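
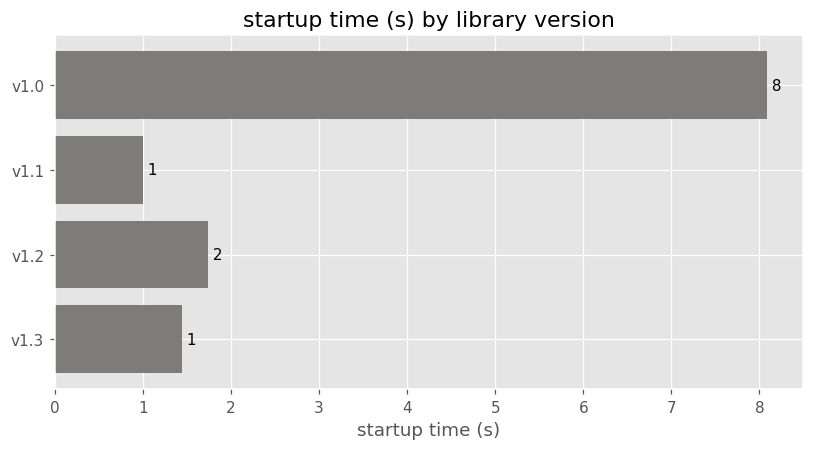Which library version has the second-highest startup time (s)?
Top 3: v1.0 ≈ 8, v1.2 ≈ 2, v1.3 ≈ 1.

v1.2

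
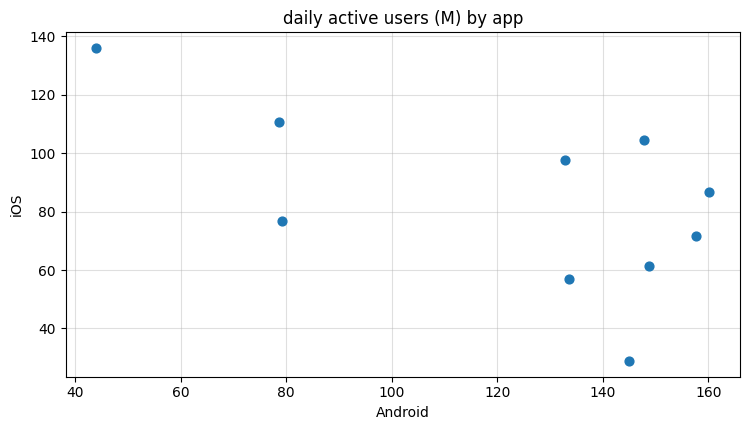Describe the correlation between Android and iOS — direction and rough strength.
Points are negatively correlated; moderate (|r| ≈ 0.6).

negative, moderate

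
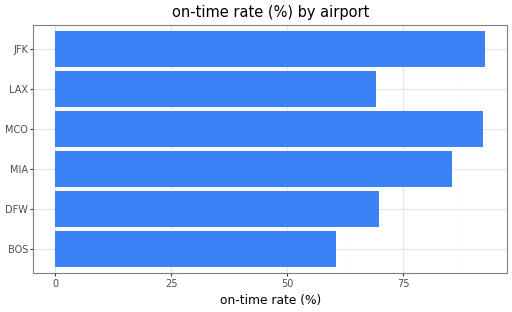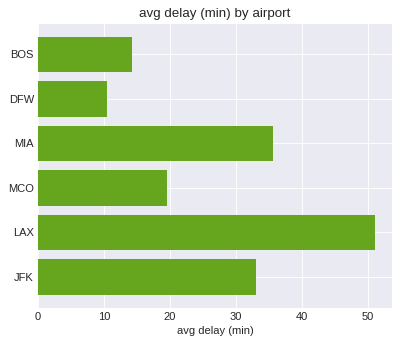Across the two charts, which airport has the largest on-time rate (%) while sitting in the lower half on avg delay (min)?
MCO

Chart 2 median avg delay (min) ≈ 25; below-median airports: BOS, DFW, MCO. Among those, MCO has the highest on-time rate (%) (≈ 90).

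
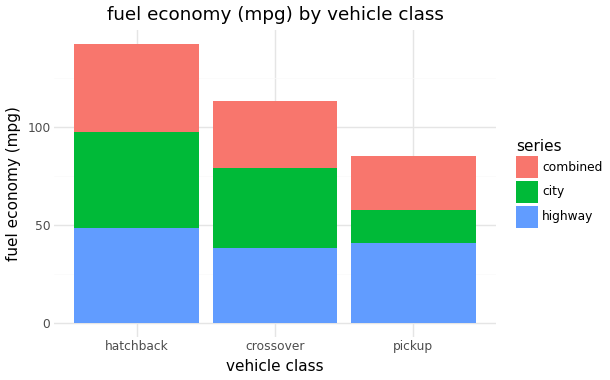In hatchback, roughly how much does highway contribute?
highway top ≈ 40, bottom ≈ 0; segment ≈ 40.

≈ 40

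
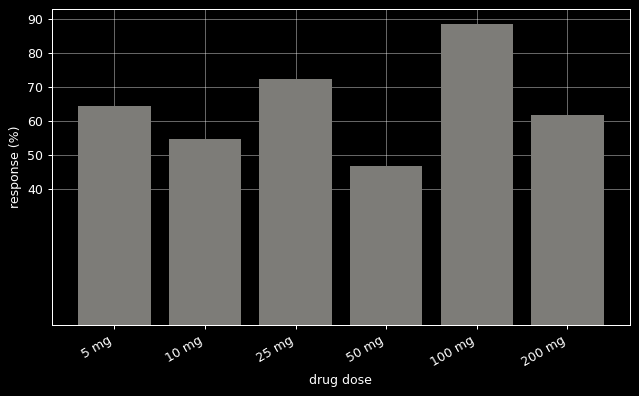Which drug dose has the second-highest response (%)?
25 mg

Top 3: 100 mg ≈ 90, 25 mg ≈ 70, 5 mg ≈ 60.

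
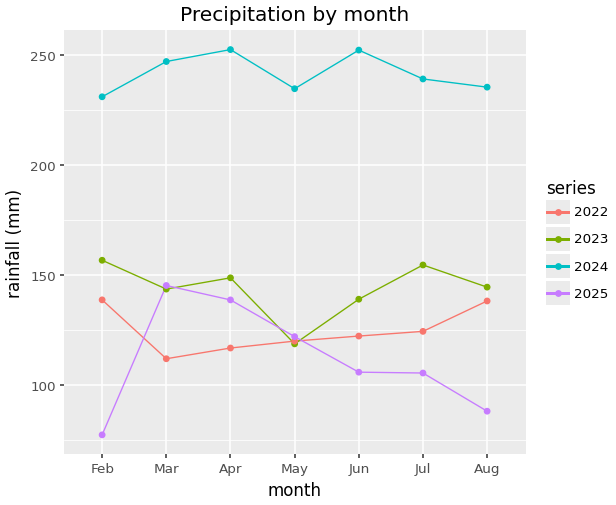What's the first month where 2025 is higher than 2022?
Feb: 2025 ≈ 80 vs 2022 ≈ 140 (not yet); Mar: 2025 ≈ 140 vs 2022 ≈ 120 (first crossover).

Mar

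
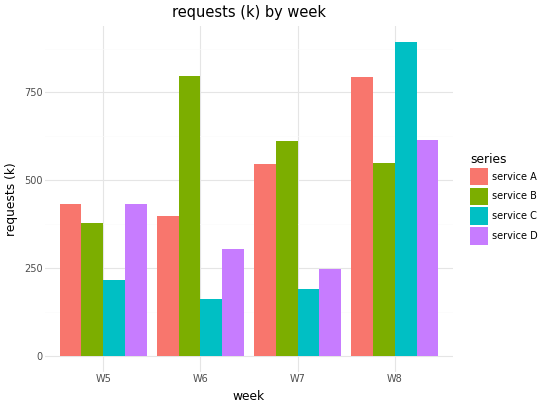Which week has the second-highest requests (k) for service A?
Top 3 for service A: W8 ≈ 800, W7 ≈ 500, W5 ≈ 400.

W7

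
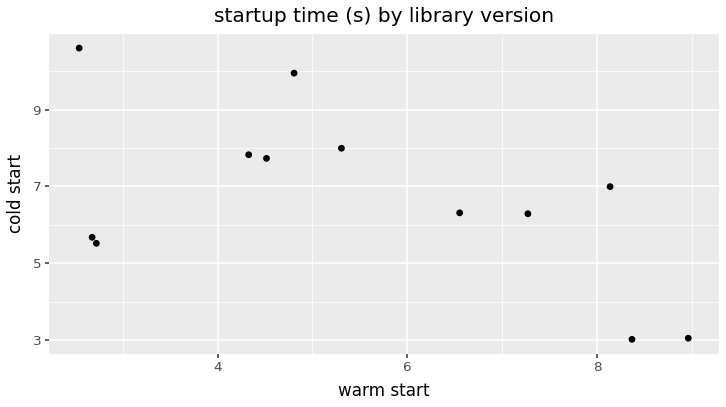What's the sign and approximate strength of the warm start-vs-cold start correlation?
negative, moderate

Points are negatively correlated; moderate (|r| ≈ 0.6).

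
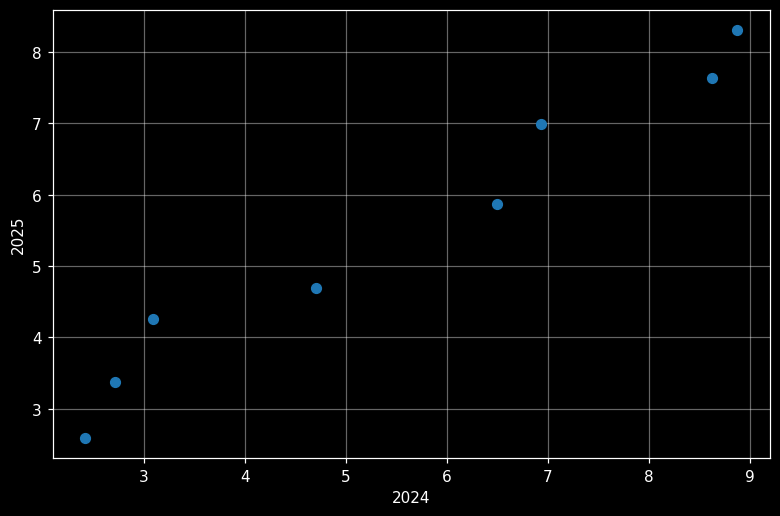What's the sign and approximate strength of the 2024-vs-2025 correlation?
positive, strong

Points are positively correlated; strong (|r| ≈ 1.0).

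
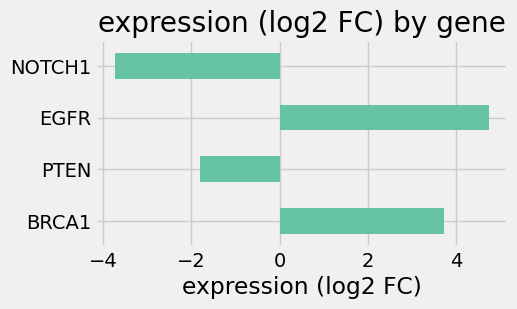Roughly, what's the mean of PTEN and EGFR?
≈ 2

(-2 + 5) / 2 ≈ 2.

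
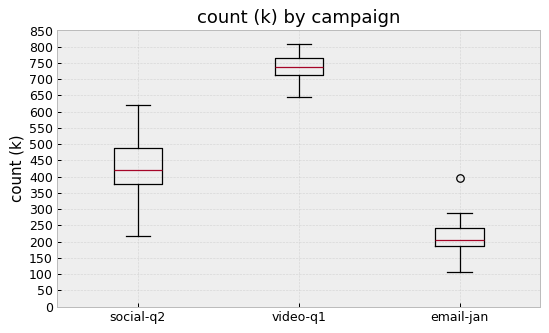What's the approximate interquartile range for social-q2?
Q3 ≈ 500, Q1 ≈ 400; IQR ≈ 100.

≈ 100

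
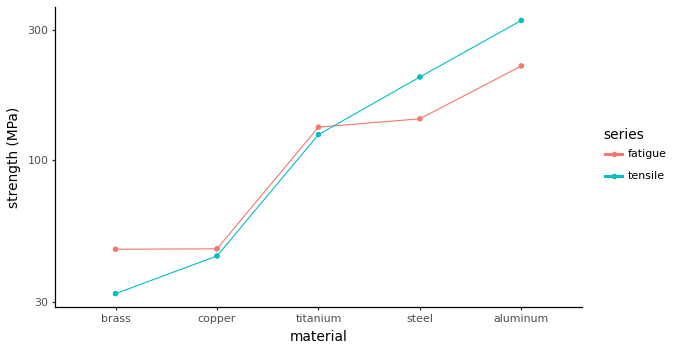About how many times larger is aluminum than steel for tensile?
aluminum ≈ 325, steel ≈ 200; 325/200 ≈ 1.62.

≈ 1.62×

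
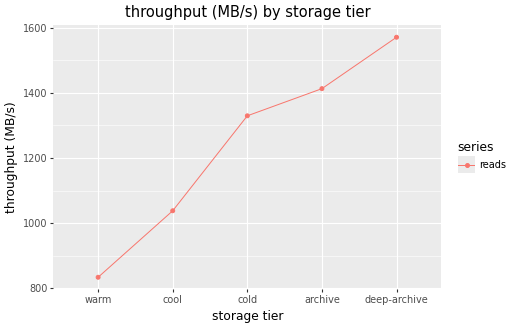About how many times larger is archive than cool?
≈ 1.4×

archive ≈ 1400, cool ≈ 1000; 1400/1000 ≈ 1.4.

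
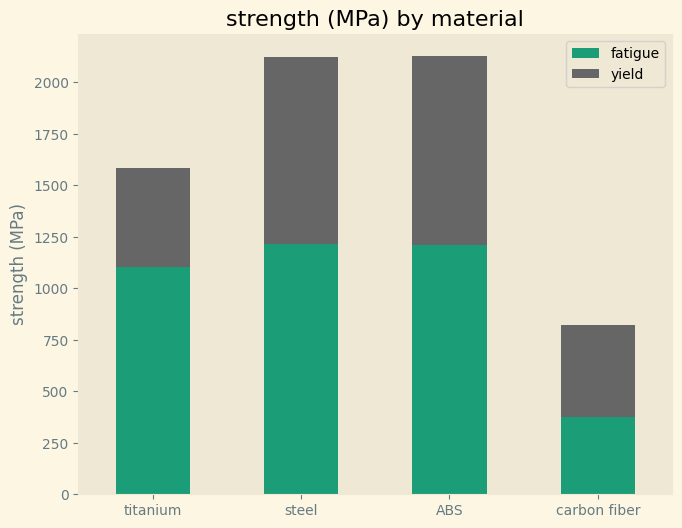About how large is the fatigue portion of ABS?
fatigue top ≈ 1200, bottom ≈ 0; segment ≈ 1200.

≈ 1200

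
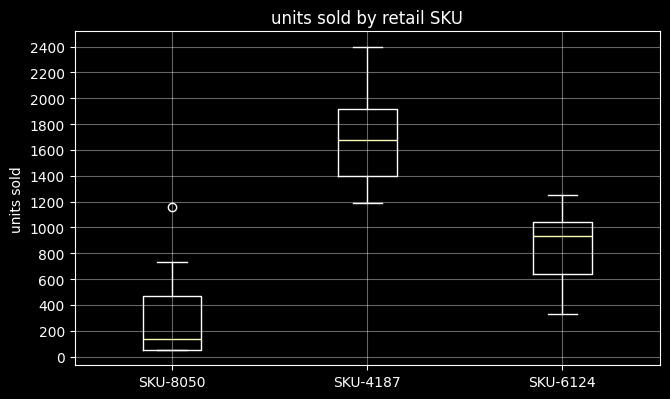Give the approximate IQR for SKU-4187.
≈ 600

Q3 ≈ 2000, Q1 ≈ 1400; IQR ≈ 600.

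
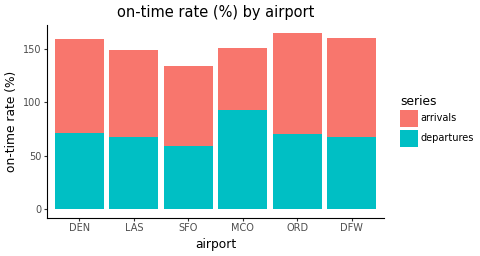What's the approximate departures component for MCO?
≈ 100

departures top ≈ 100, bottom ≈ 0; segment ≈ 100.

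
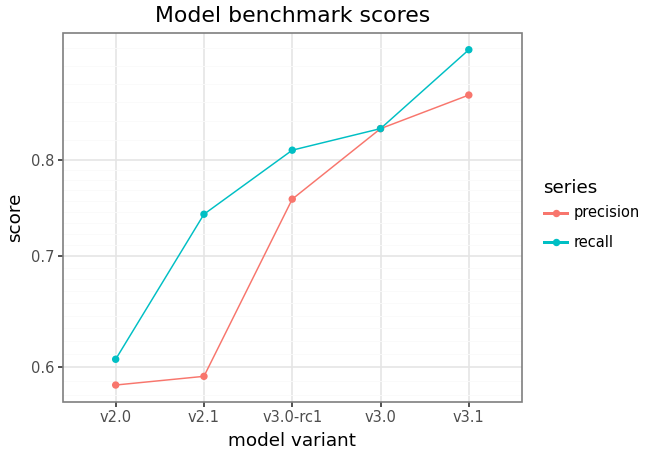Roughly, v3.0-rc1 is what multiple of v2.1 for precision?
≈ 1.25×

v3.0-rc1 ≈ 0.75, v2.1 ≈ 0.60; 0.75/0.60 ≈ 1.25.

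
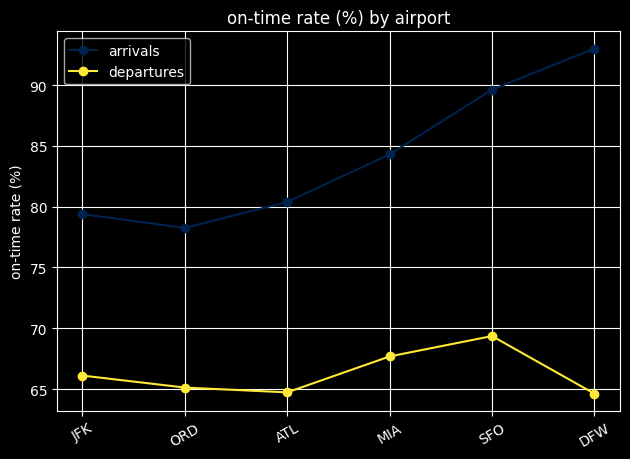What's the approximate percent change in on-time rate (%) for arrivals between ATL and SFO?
≈ +12.5%

ATL ≈ 80, SFO ≈ 90; (90 − 80) / 80 ≈ +12.5%.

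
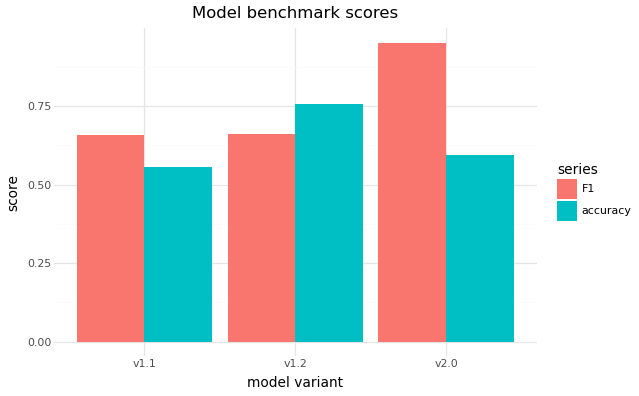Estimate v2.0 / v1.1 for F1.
≈ 1.43×

v2.0 ≈ 1.0, v1.1 ≈ 0.7; 1.0/0.7 ≈ 1.43.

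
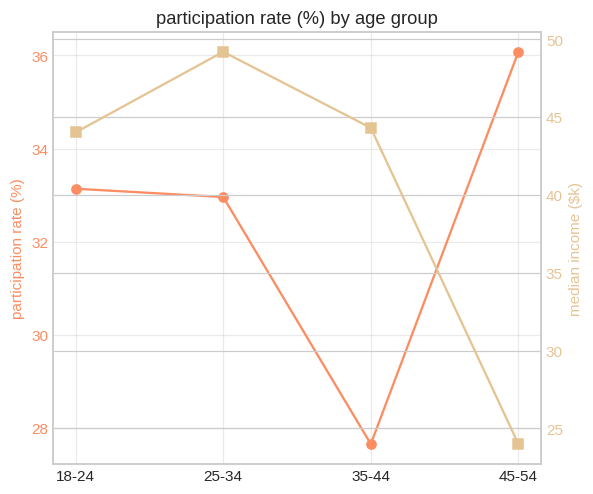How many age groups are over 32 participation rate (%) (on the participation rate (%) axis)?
Above 32: 18-24, 25-34, 45-54.

3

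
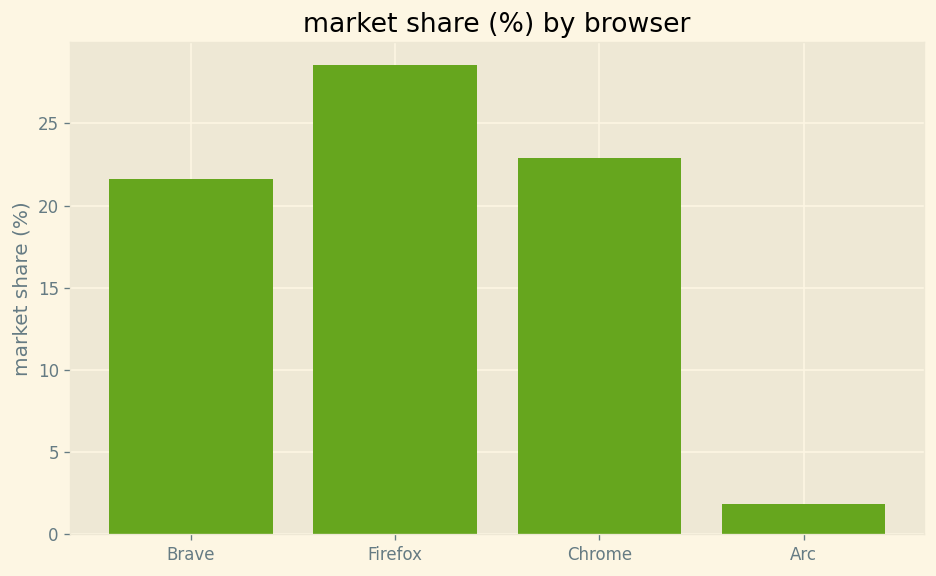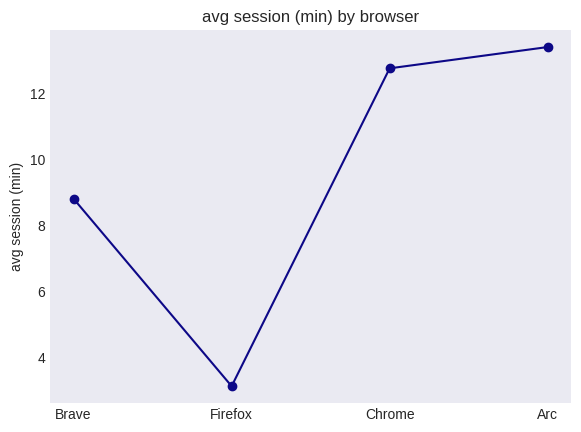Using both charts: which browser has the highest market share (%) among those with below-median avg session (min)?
Firefox

Chart 2 median avg session (min) ≈ 10; below-median browsers: Brave, Firefox. Among those, Firefox has the highest market share (%) (≈ 30).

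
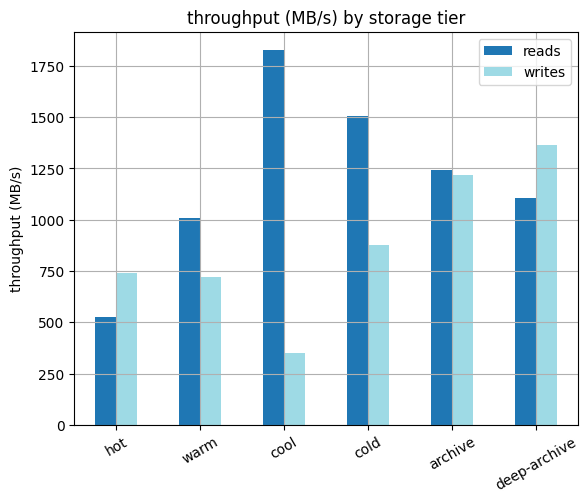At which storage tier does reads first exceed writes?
warm

hot: reads ≈ 600 vs writes ≈ 800 (not yet); warm: reads ≈ 1000 vs writes ≈ 800 (first crossover).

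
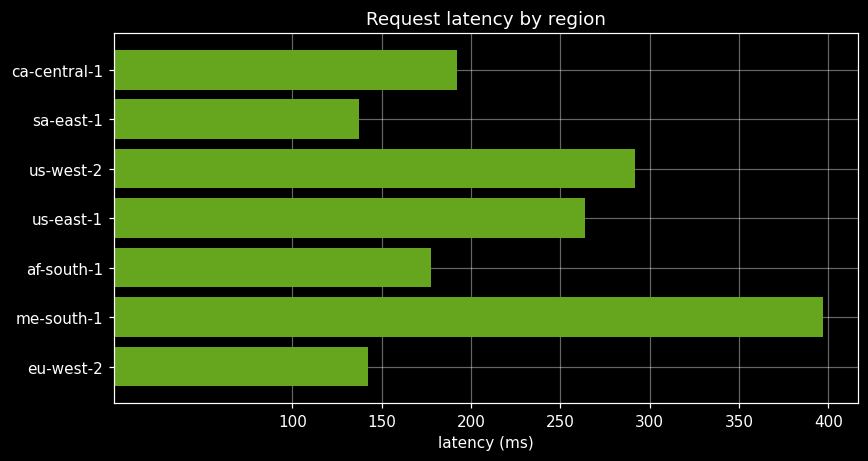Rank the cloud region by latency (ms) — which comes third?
Top 4: me-south-1 ≈ 400, us-west-2 ≈ 300, us-east-1 ≈ 250, ca-central-1 ≈ 200.

us-east-1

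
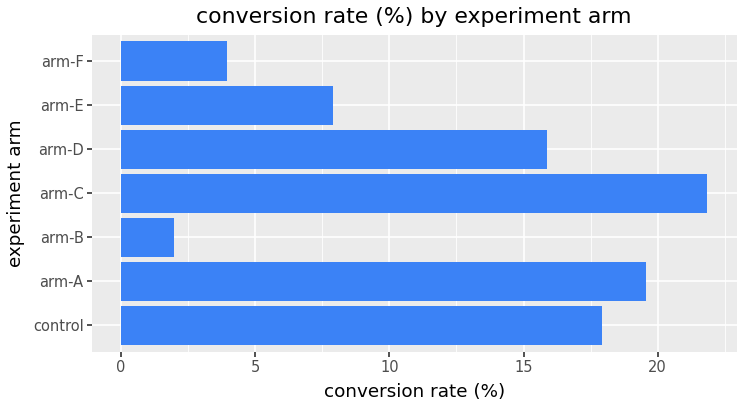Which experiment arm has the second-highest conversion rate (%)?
arm-A

Top 3: arm-C ≈ 22, arm-A ≈ 20, control ≈ 18.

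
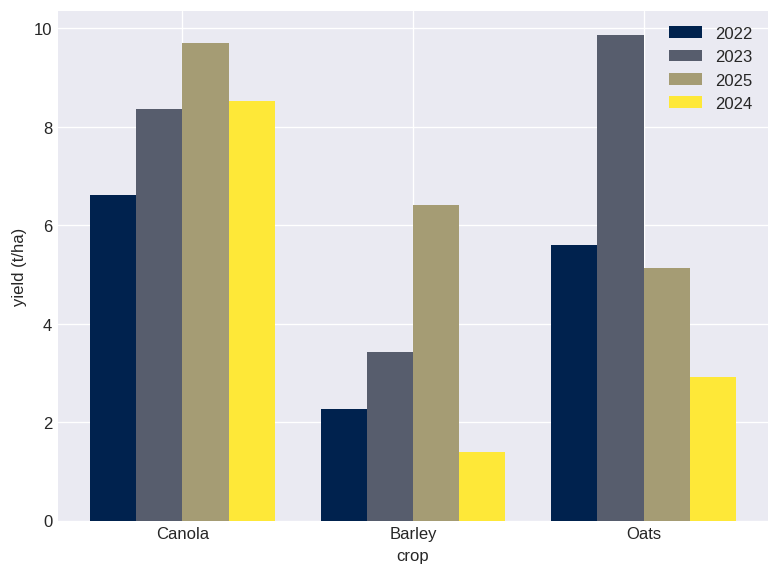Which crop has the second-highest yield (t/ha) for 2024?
Oats

Top 3 for 2024: Canola ≈ 9, Oats ≈ 3, Barley ≈ 1.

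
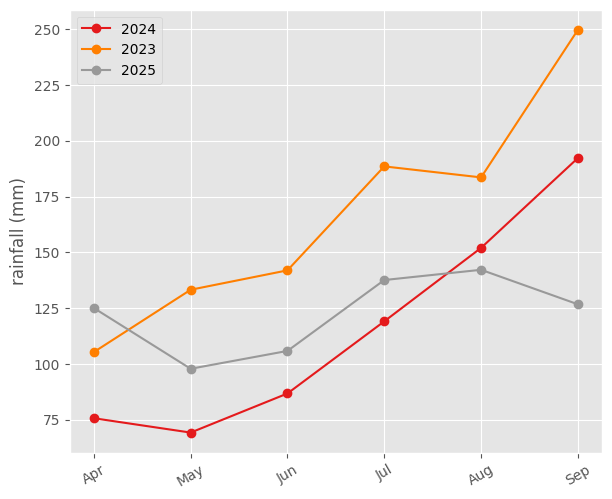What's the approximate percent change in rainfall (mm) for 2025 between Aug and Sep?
≈ -14.3%

Aug ≈ 140, Sep ≈ 120; (120 − 140) / 140 ≈ -14.3%.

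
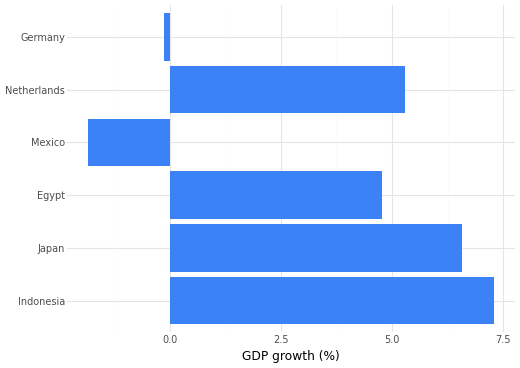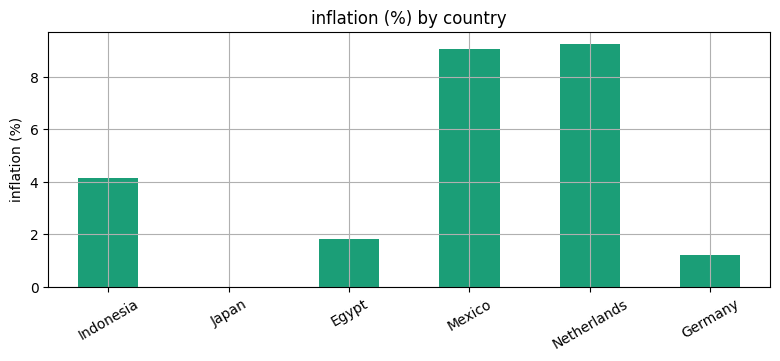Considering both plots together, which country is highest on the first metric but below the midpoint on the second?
Chart 2 median inflation (%) ≈ 3; below-median countries: Japan, Egypt, Germany. Among those, Japan has the highest GDP growth (%) (≈ 7).

Japan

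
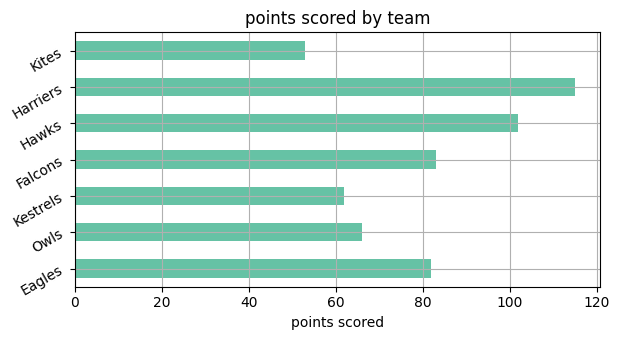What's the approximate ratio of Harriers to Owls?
≈ 1.71×

Harriers ≈ 120, Owls ≈ 70; 120/70 ≈ 1.71.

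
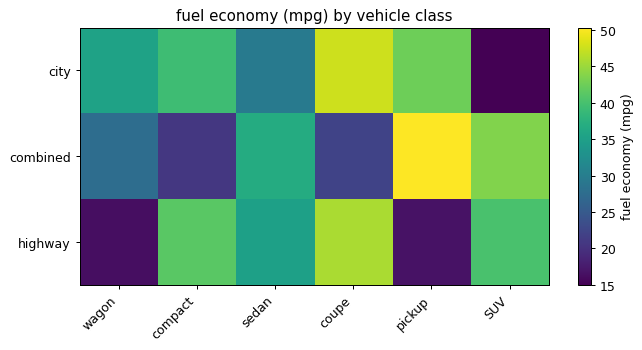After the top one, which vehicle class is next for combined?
Top 3 for combined: pickup ≈ 50, SUV ≈ 45, sedan ≈ 35.

SUV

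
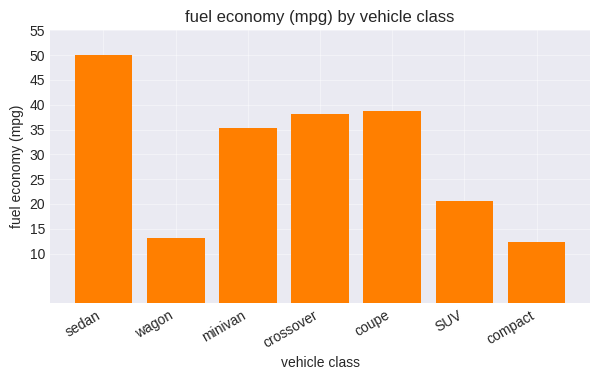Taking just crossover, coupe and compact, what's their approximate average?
(40 + 40 + 10) / 3 ≈ 30.

≈ 30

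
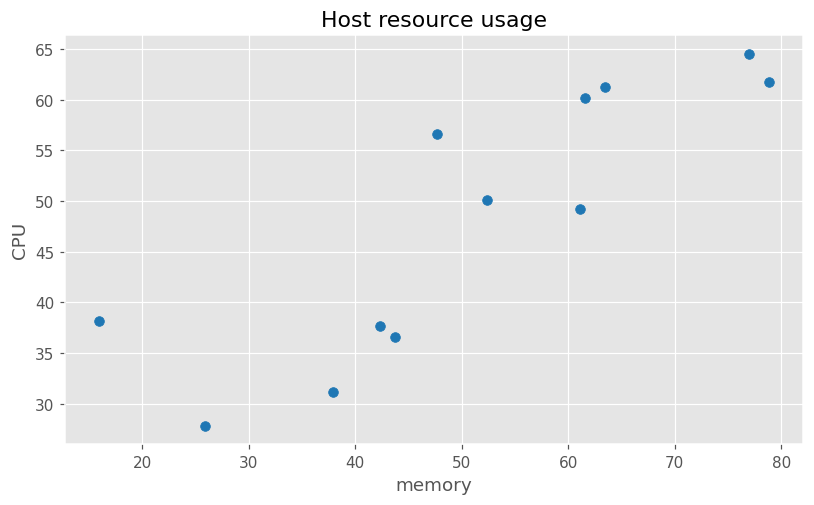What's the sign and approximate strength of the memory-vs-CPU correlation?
Points are positively correlated; strong (|r| ≈ 0.9).

positive, strong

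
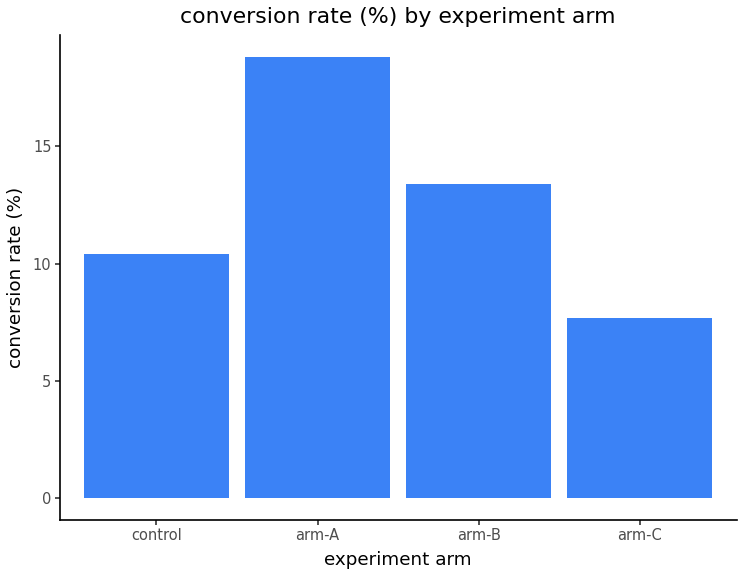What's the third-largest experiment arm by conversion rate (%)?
control

Top 4: arm-A ≈ 18, arm-B ≈ 14, control ≈ 10, arm-C ≈ 8.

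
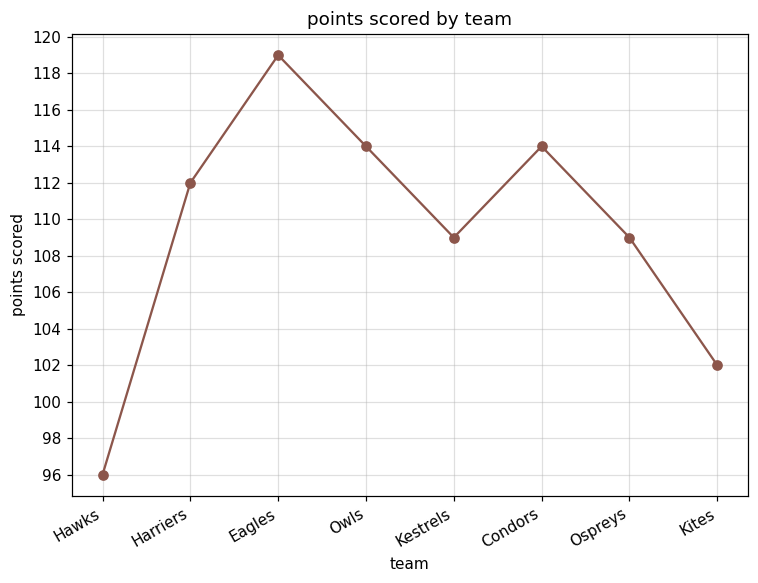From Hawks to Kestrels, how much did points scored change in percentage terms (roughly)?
Hawks ≈ 96, Kestrels ≈ 108; (108 − 96) / 96 ≈ +12.5%.

≈ +12.5%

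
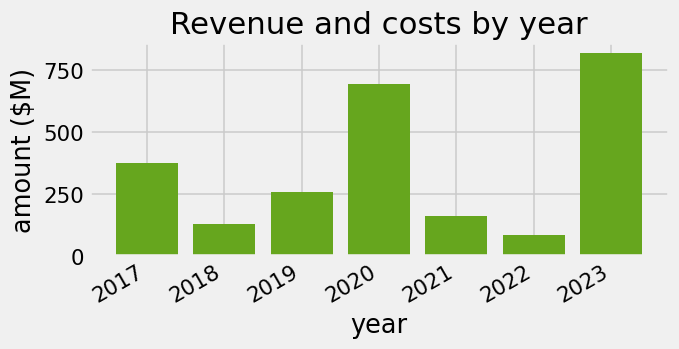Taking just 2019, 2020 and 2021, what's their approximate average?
(300 + 700 + 200) / 3 ≈ 400.

≈ 400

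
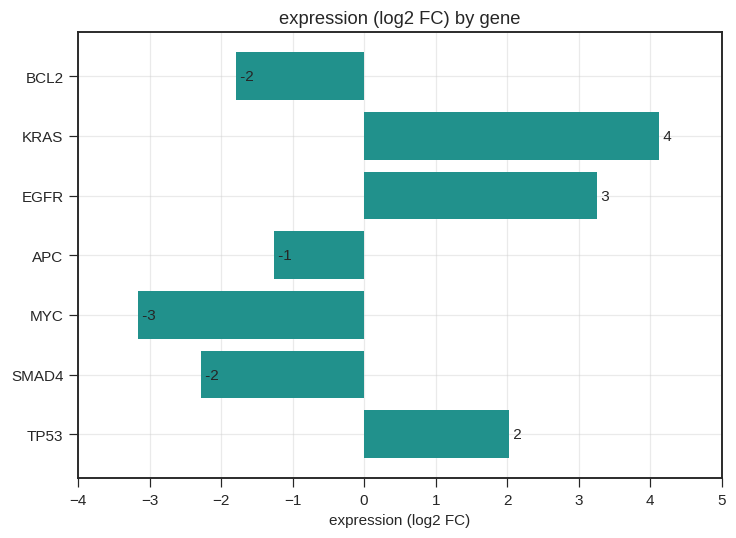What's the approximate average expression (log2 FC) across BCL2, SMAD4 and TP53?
≈ -1

(-2 + -2 + 2) / 3 ≈ -1.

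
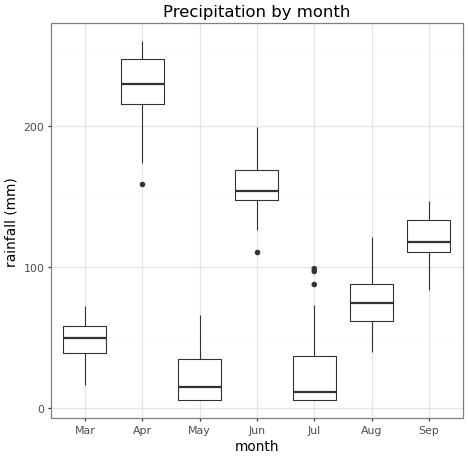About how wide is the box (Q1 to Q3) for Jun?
Q3 ≈ 160, Q1 ≈ 140; IQR ≈ 20.

≈ 20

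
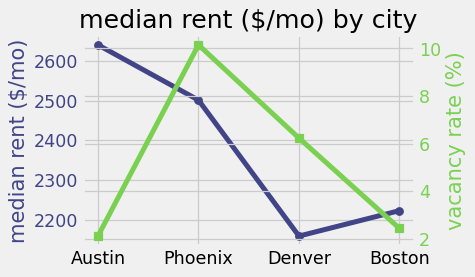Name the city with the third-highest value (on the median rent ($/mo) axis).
Boston

Top 4 (on the median rent ($/mo) axis): Austin ≈ 2650, Phoenix ≈ 2500, Boston ≈ 2200, Denver ≈ 2150.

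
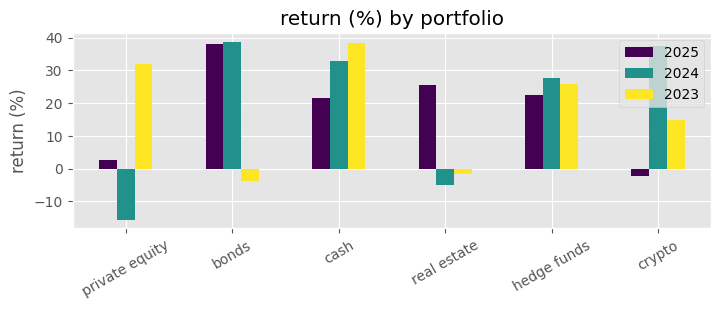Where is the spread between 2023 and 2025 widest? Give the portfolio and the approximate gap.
bonds, ≈ 45 %

bonds: 2023 ≈ -5, 2025 ≈ 40 → gap ≈ 45. Next-largest (private equity) is only ≈ 25.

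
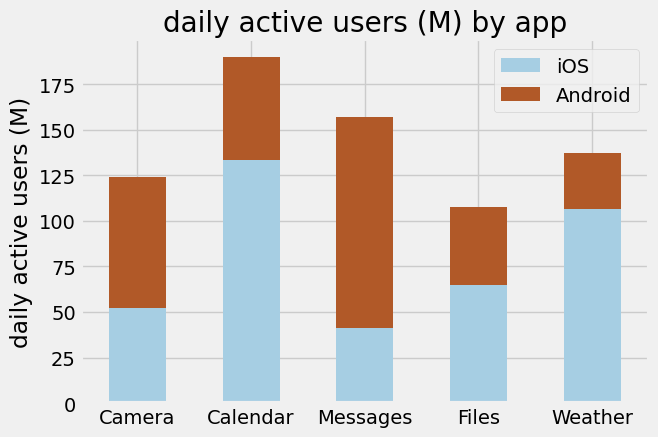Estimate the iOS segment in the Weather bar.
iOS top ≈ 100, bottom ≈ 0; segment ≈ 100.

≈ 100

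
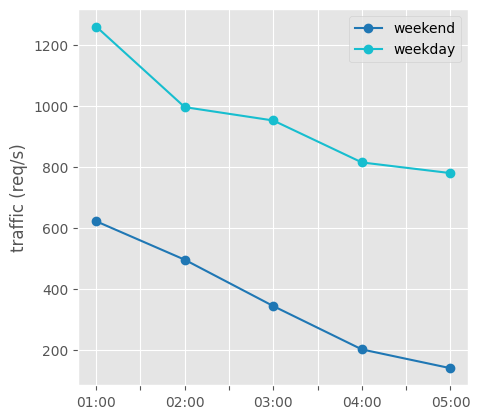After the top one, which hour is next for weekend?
Top 3 for weekend: 01:00 ≈ 600, 02:00 ≈ 500, 03:00 ≈ 300.

02:00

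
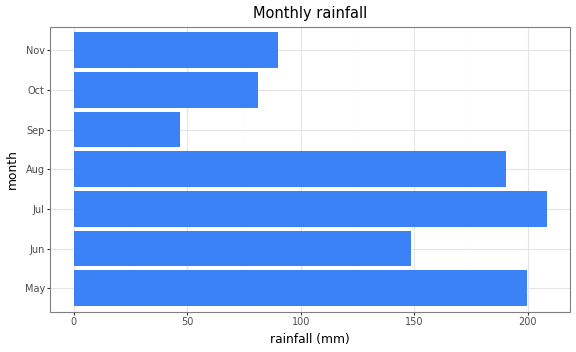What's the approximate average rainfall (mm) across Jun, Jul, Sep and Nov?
≈ 115

(140 + 200 + 40 + 80) / 4 ≈ 115.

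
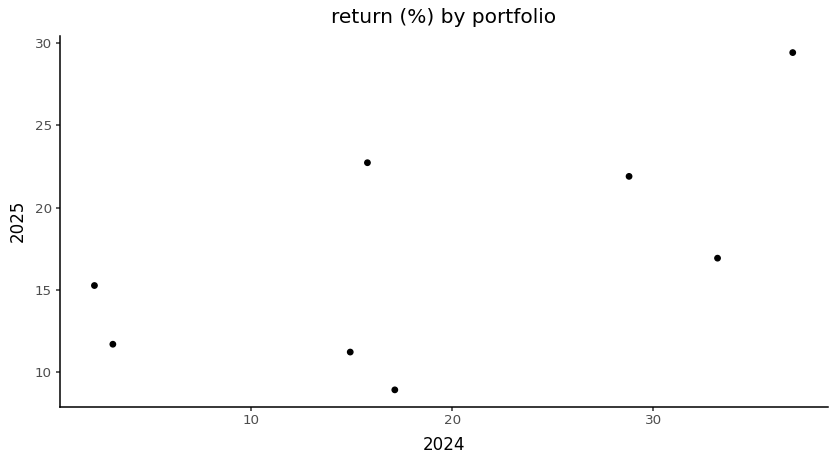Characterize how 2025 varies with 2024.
positive, moderate

Points are positively correlated; moderate (|r| ≈ 0.6).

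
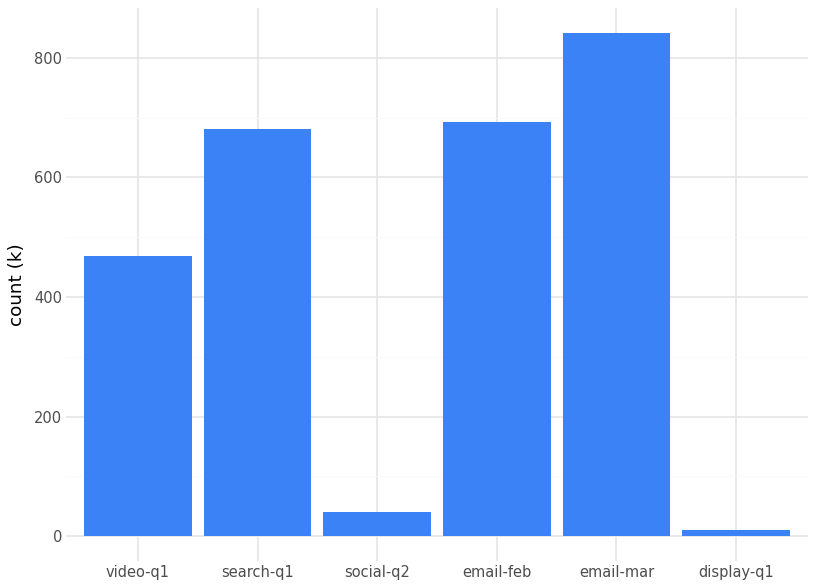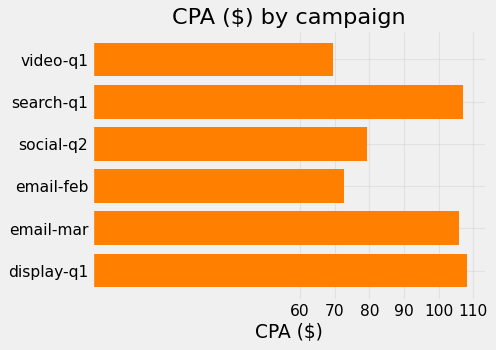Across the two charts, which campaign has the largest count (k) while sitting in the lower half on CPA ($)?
Chart 2 median CPA ($) ≈ 90; below-median campaigns: video-q1, social-q2, email-feb. Among those, email-feb has the highest count (k) (≈ 700).

email-feb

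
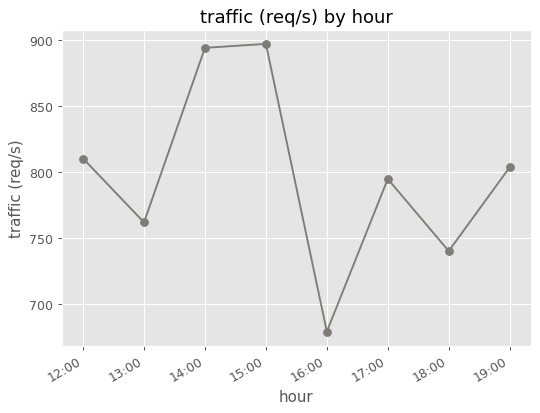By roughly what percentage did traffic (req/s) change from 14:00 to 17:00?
14:00 ≈ 900, 17:00 ≈ 800; (800 − 900) / 900 ≈ -11.1%.

≈ -11.1%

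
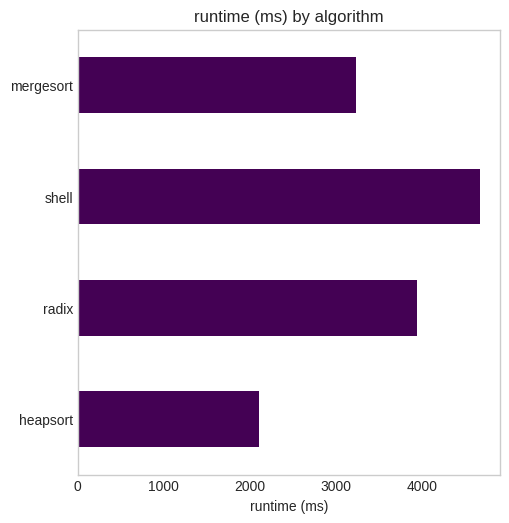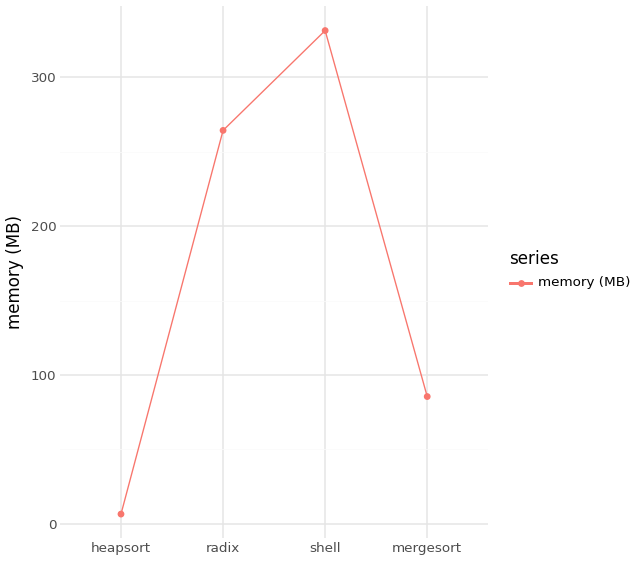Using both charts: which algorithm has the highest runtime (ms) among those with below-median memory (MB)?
Chart 2 median memory (MB) ≈ 150; below-median algorithms: heapsort, mergesort. Among those, mergesort has the highest runtime (ms) (≈ 3000).

mergesort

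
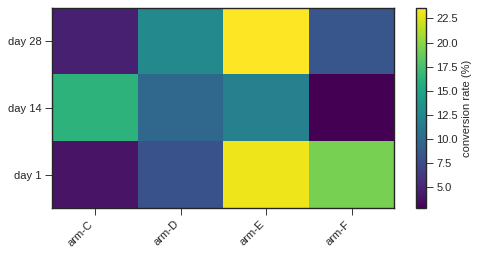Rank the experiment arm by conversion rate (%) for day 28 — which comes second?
Top 3 for day 28: arm-E ≈ 24, arm-D ≈ 12, arm-F ≈ 8.

arm-D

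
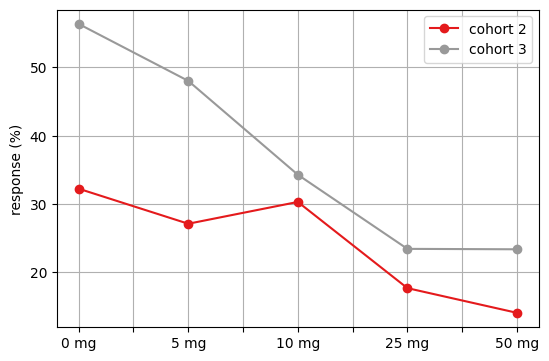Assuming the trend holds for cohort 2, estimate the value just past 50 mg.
≈ 7.5

Last three: 30, 20, 15 → slope ≈ -7.5/step → next ≈ 7.5.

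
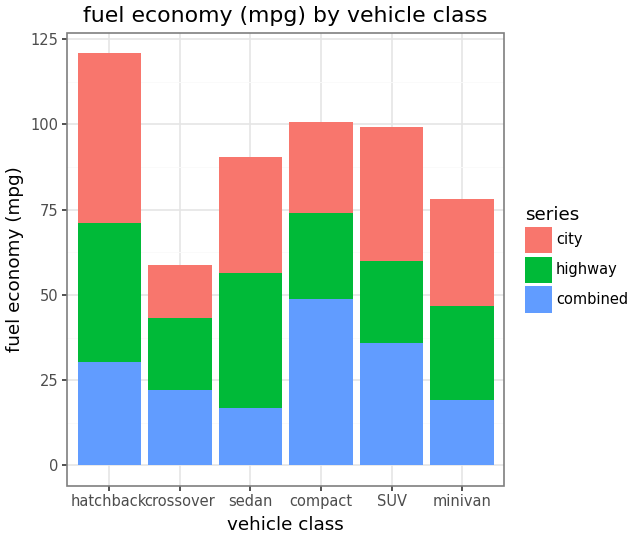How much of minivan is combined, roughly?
combined top ≈ 20, bottom ≈ 0; segment ≈ 20.

≈ 20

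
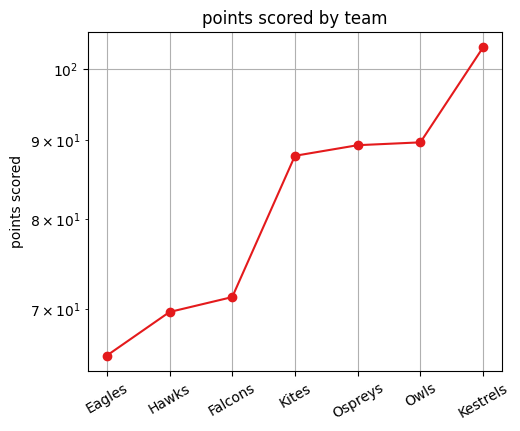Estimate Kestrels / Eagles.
≈ 1.62×

Kestrels ≈ 105, Eagles ≈ 65; 105/65 ≈ 1.62.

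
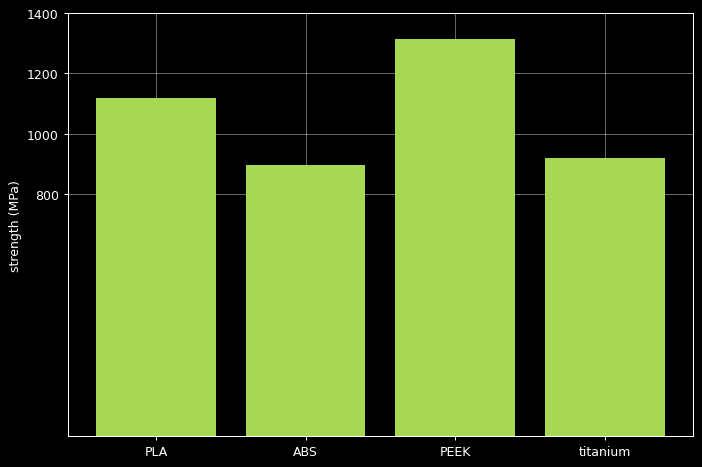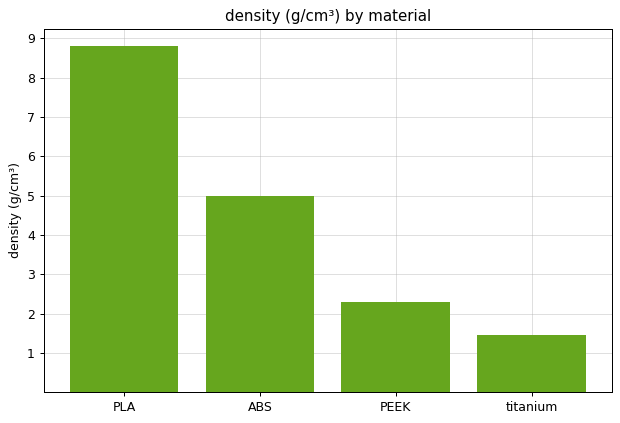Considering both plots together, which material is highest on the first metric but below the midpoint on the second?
Chart 2 median density (g/cm³) ≈ 4; below-median materials: PEEK, titanium. Among those, PEEK has the highest strength (MPa) (≈ 1400).

PEEK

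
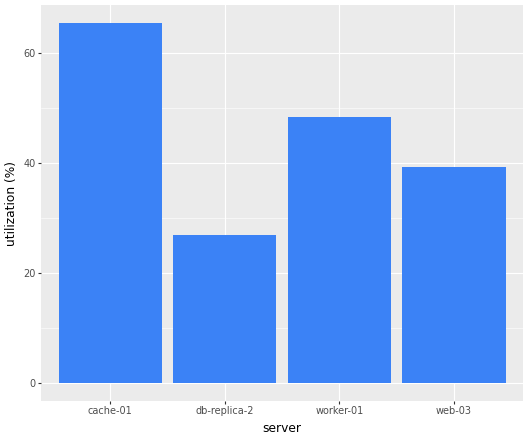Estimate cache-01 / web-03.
cache-01 ≈ 70, web-03 ≈ 40; 70/40 ≈ 1.75.

≈ 1.75×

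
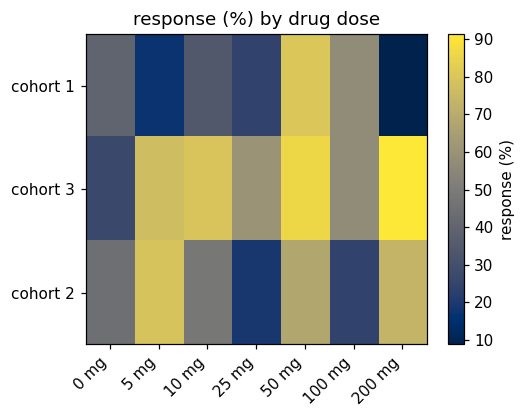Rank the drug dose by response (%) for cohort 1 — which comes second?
100 mg

Top 3 for cohort 1: 50 mg ≈ 80, 100 mg ≈ 60, 0 mg ≈ 40.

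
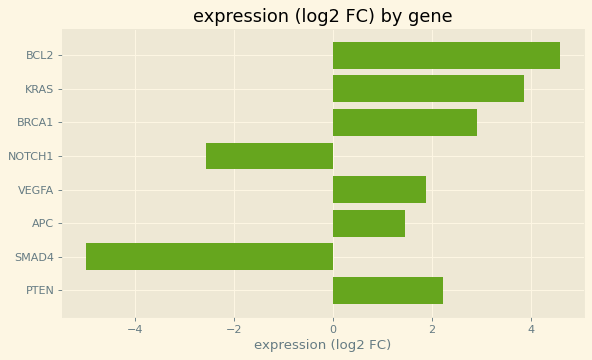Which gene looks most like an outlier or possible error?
SMAD4

SMAD4 ≈ -5; the rest sit between ≈ -3 and ≈ 5.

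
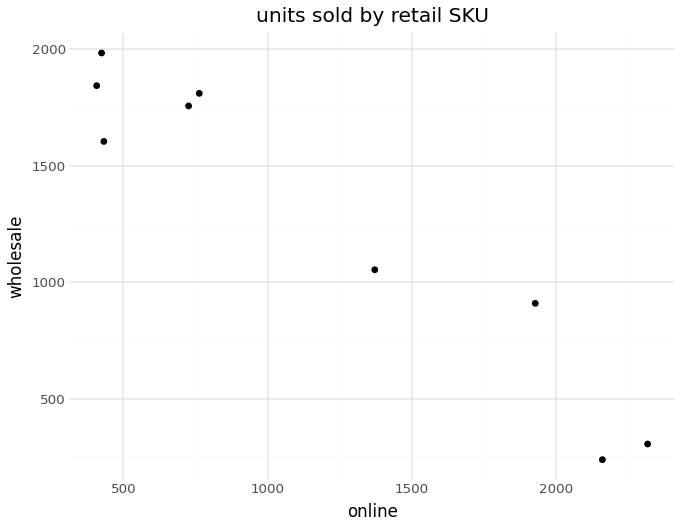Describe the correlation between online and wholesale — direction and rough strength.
negative, strong

Points are negatively correlated; strong (|r| ≈ 1.0).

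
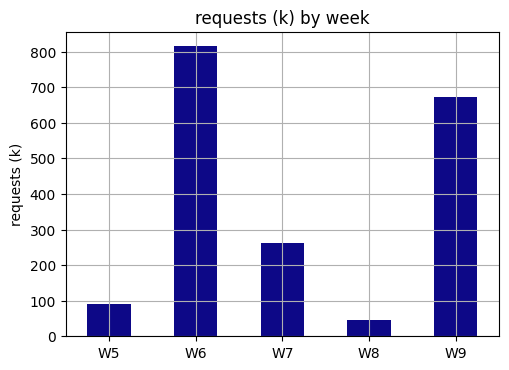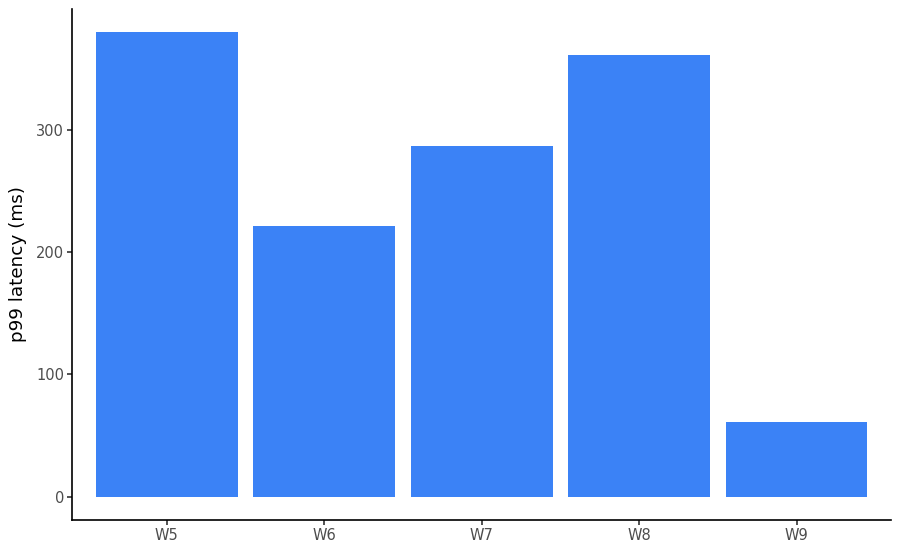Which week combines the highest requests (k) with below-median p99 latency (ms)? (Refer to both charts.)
W6

Chart 2 median p99 latency (ms) ≈ 300; below-median weeks: W6, W9. Among those, W6 has the highest requests (k) (≈ 800).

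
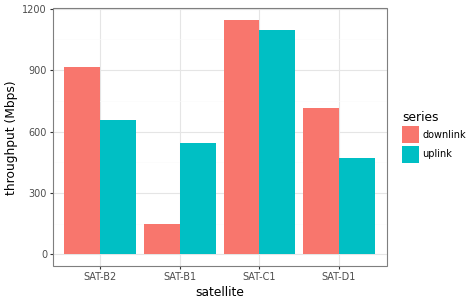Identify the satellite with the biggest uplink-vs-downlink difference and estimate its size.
SAT-B1: uplink ≈ 500, downlink ≈ 100 → gap ≈ 400. Next-largest (SAT-B2) is only ≈ 200.

SAT-B1, ≈ 400 Mbps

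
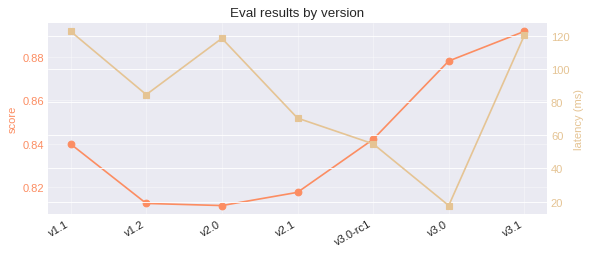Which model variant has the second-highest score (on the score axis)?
v3.0

Top 3 (on the score axis): v3.1 ≈ 0.89, v3.0 ≈ 0.88, v3.0-rc1 ≈ 0.84.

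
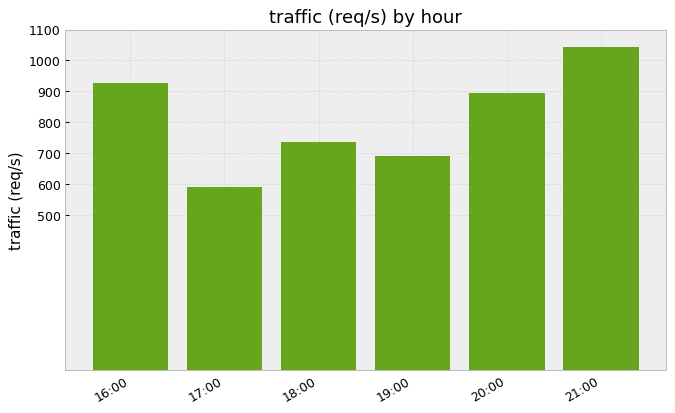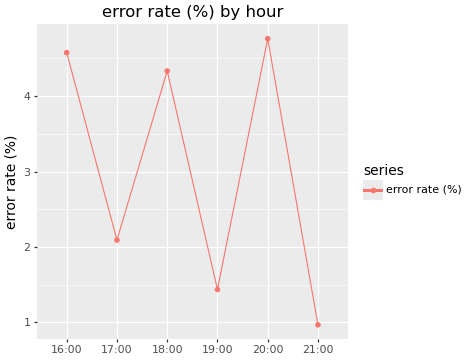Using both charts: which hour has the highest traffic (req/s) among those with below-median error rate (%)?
21:00

Chart 2 median error rate (%) ≈ 3; below-median hours: 17:00, 19:00, 21:00. Among those, 21:00 has the highest traffic (req/s) (≈ 1000).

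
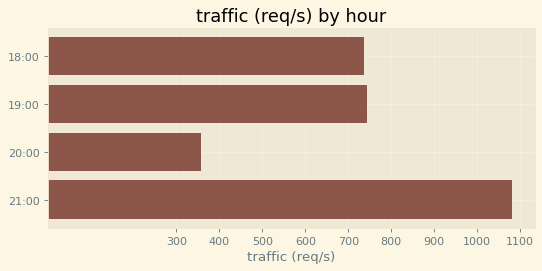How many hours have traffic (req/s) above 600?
Above 600: 18:00, 19:00, 21:00.

3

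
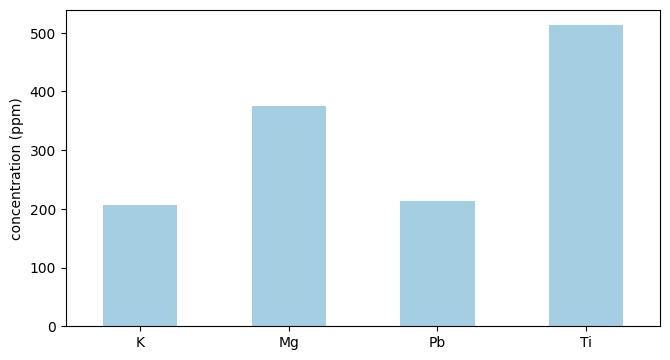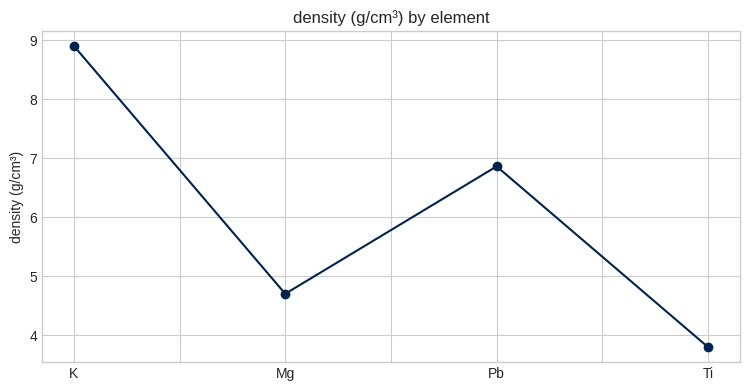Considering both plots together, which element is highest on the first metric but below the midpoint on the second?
Chart 2 median density (g/cm³) ≈ 6; below-median elements: Mg, Ti. Among those, Ti has the highest concentration (ppm) (≈ 500).

Ti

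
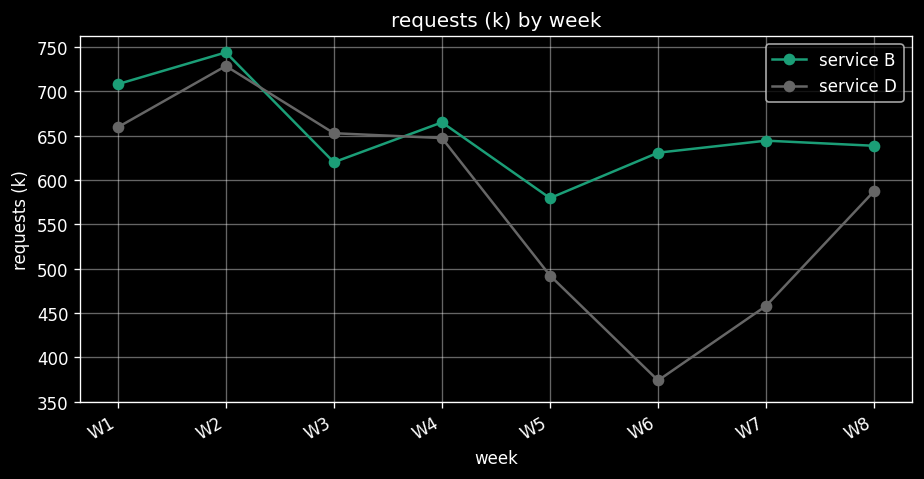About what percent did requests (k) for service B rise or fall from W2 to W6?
W2 ≈ 750, W6 ≈ 650; (650 − 750) / 750 ≈ -13.3%.

≈ -13.3%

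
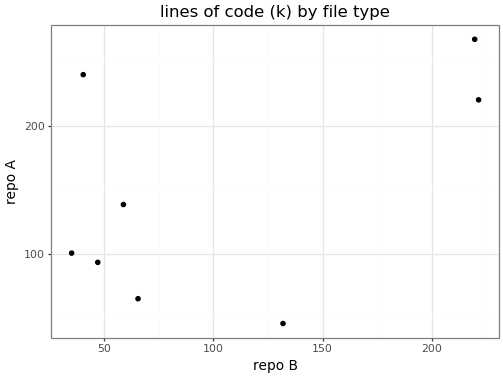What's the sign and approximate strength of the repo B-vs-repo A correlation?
Points are positively correlated; moderate (|r| ≈ 0.5).

positive, moderate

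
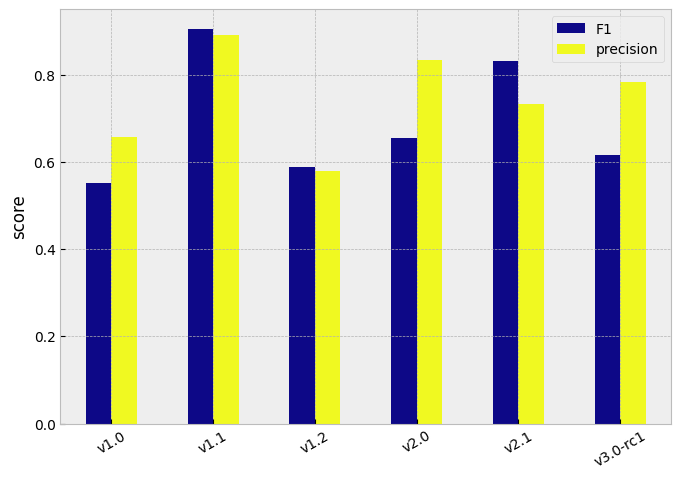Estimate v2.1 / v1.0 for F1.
≈ 1.33×

v2.1 ≈ 0.8, v1.0 ≈ 0.6; 0.8/0.6 ≈ 1.33.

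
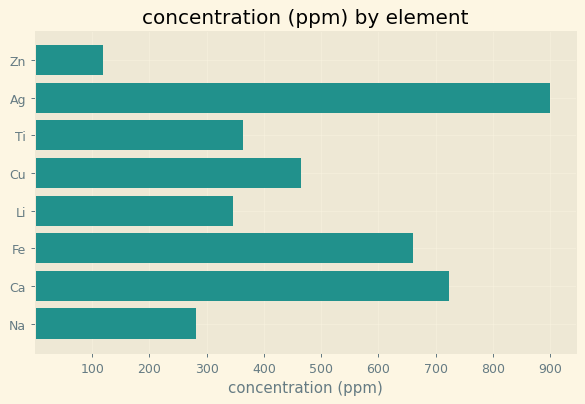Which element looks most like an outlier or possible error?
Ag ≈ 900; the rest sit between ≈ 100 and ≈ 700.

Ag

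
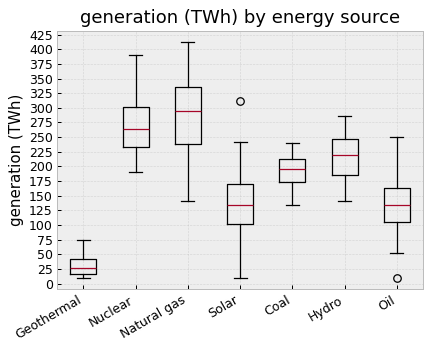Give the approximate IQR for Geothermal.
Q3 ≈ 50, Q1 ≈ 25; IQR ≈ 25.

≈ 25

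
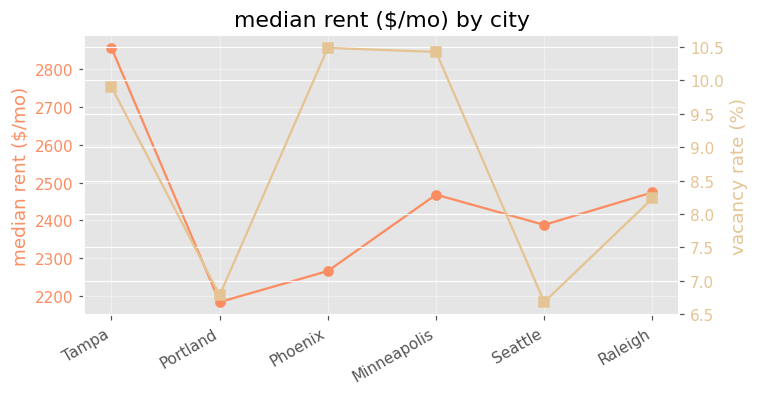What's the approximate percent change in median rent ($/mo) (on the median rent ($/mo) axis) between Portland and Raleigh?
Portland ≈ 2200, Raleigh ≈ 2500; (2500 − 2200) / 2200 ≈ +13.6%.

≈ +13.6%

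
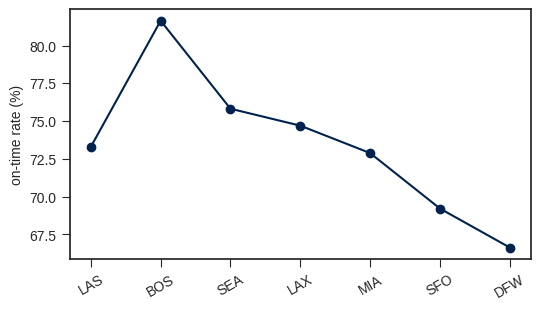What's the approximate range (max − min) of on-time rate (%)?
Max BOS ≈ 82, min DFW ≈ 66; range ≈ 16.

≈ 16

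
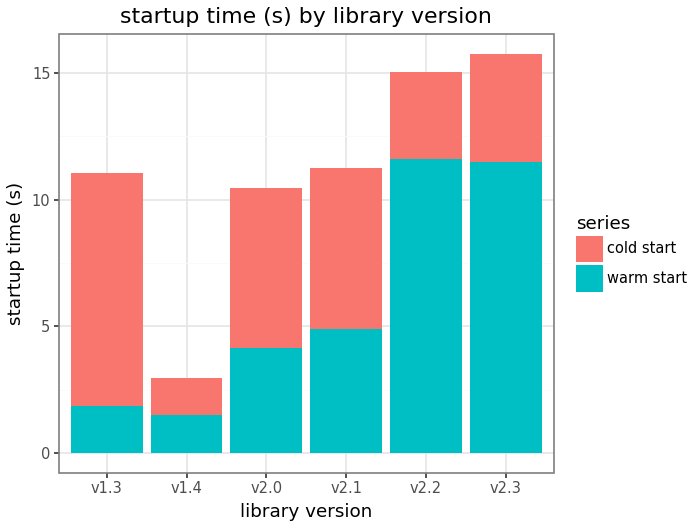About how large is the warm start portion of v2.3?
warm start top ≈ 12, bottom ≈ 0; segment ≈ 12.

≈ 12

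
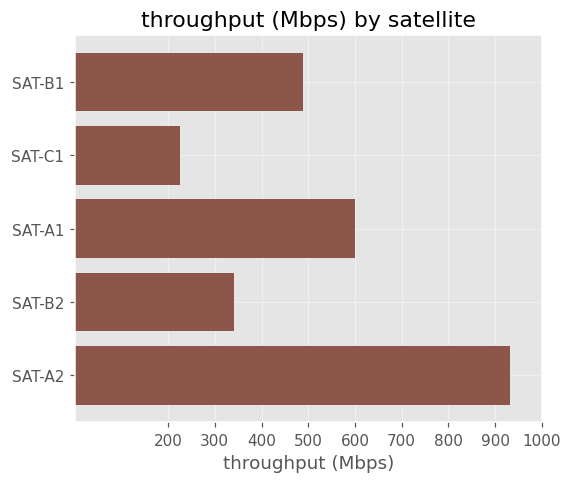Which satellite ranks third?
SAT-B1

Top 4: SAT-A2 ≈ 900, SAT-A1 ≈ 600, SAT-B1 ≈ 500, SAT-B2 ≈ 300.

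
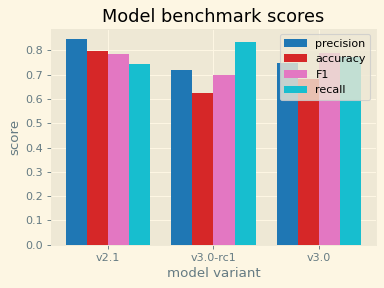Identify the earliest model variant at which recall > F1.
v3.0-rc1

v2.1: recall ≈ 0.7 vs F1 ≈ 0.8 (not yet); v3.0-rc1: recall ≈ 0.8 vs F1 ≈ 0.7 (first crossover).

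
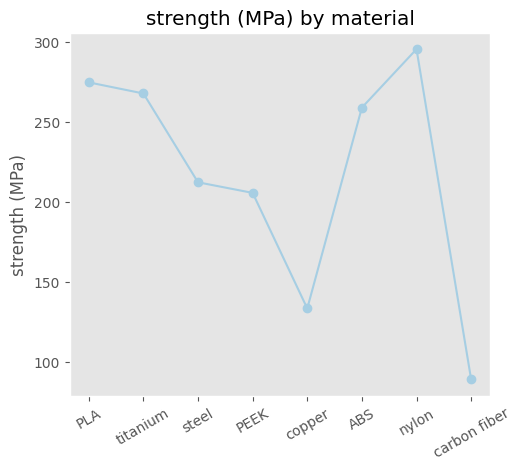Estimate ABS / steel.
ABS ≈ 260, steel ≈ 220; 260/220 ≈ 1.18.

≈ 1.18×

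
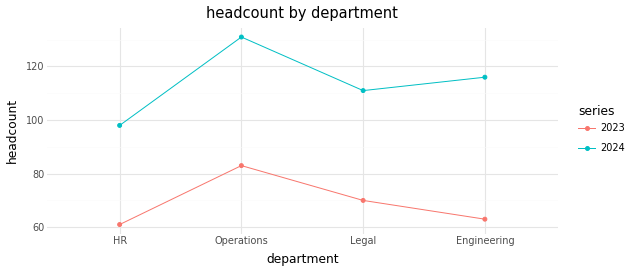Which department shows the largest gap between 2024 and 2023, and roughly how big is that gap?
Engineering, ≈ 60

Engineering: 2024 ≈ 120, 2023 ≈ 60 → gap ≈ 60. Next-largest (Operations) is only ≈ 50.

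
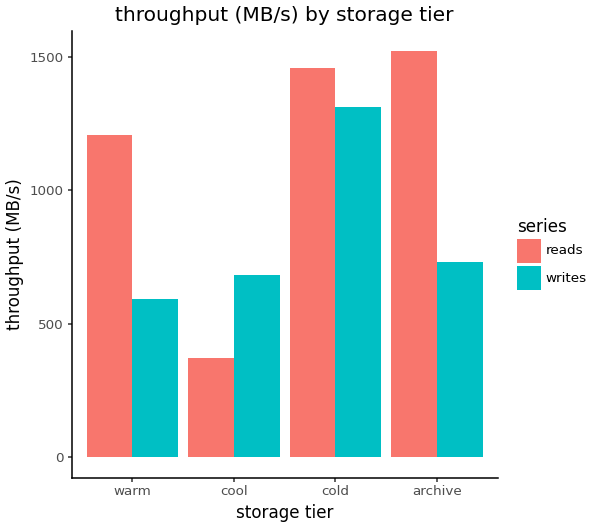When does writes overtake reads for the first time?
cool

warm: writes ≈ 600 vs reads ≈ 1200 (not yet); cool: writes ≈ 600 vs reads ≈ 400 (first crossover).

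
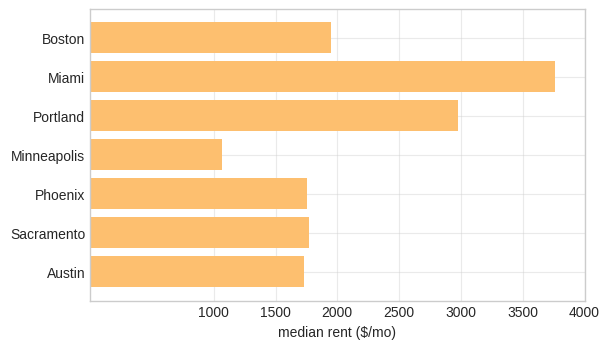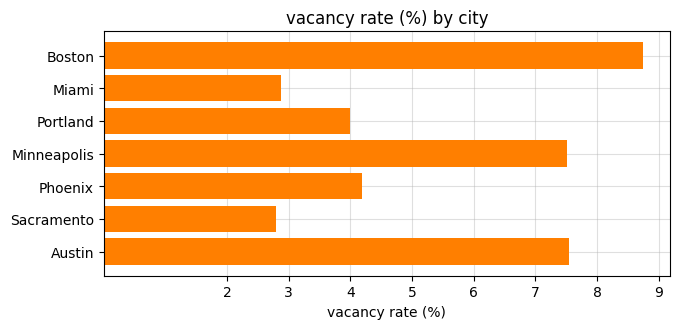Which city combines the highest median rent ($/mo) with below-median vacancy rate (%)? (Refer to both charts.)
Chart 2 median vacancy rate (%) ≈ 4; below-median cities: Miami, Portland, Sacramento. Among those, Miami has the highest median rent ($/mo) (≈ 4000).

Miami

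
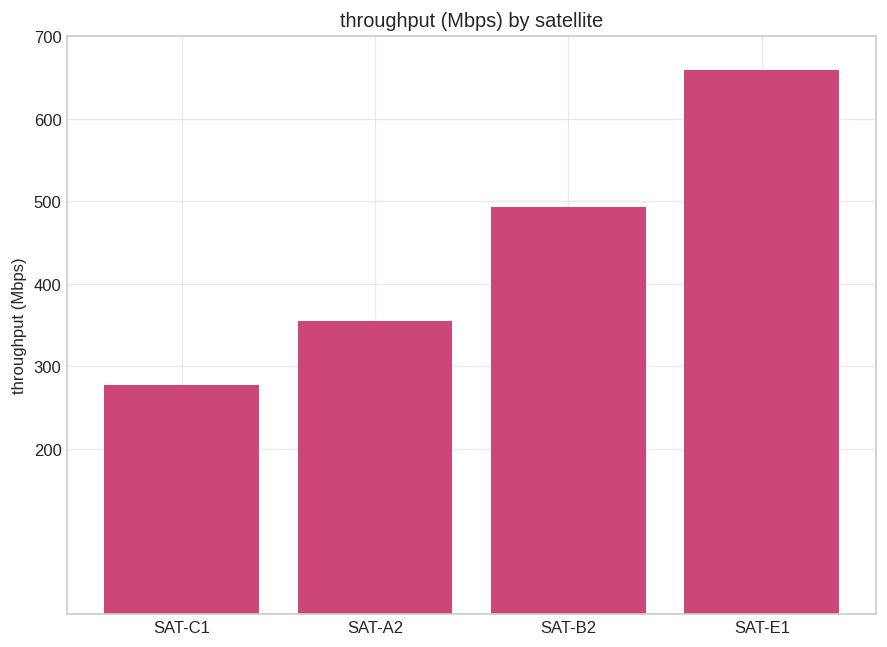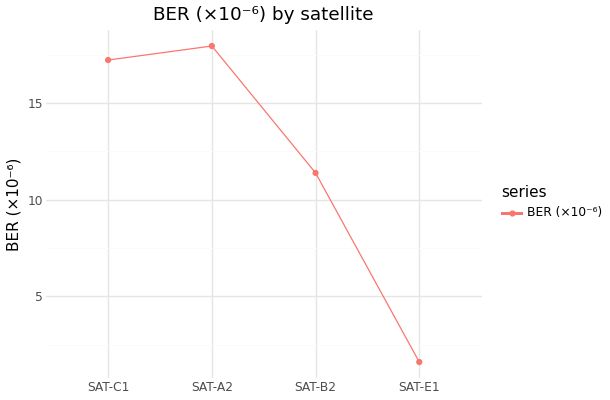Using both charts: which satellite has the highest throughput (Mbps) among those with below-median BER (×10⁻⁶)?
SAT-E1

Chart 2 median BER (×10⁻⁶) ≈ 14; below-median satellites: SAT-B2, SAT-E1. Among those, SAT-E1 has the highest throughput (Mbps) (≈ 700).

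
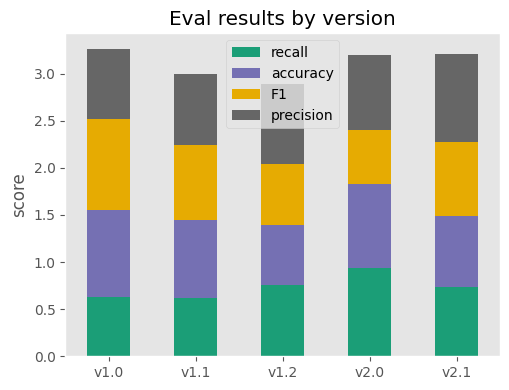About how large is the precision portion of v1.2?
precision top ≈ 3.0, bottom ≈ 2.0; segment ≈ 1.0.

≈ 1.0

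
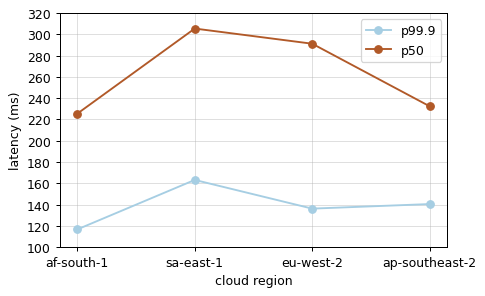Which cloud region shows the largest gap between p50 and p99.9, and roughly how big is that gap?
eu-west-2, ≈ 160 ms

eu-west-2: p50 ≈ 300, p99.9 ≈ 140 → gap ≈ 160. Next-largest (sa-east-1) is only ≈ 140.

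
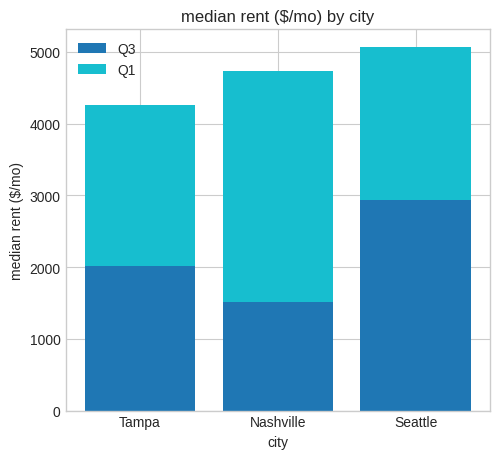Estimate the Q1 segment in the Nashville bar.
Q1 top ≈ 4500, bottom ≈ 1500; segment ≈ 3000.

≈ 3000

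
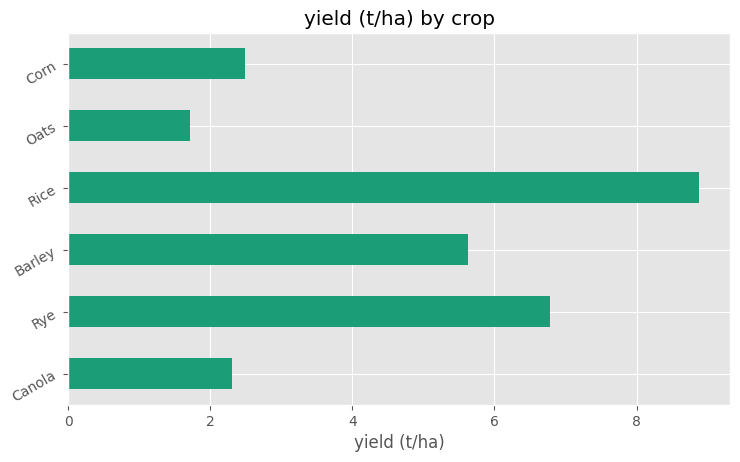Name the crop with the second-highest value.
Top 3: Rice ≈ 9, Rye ≈ 7, Barley ≈ 6.

Rye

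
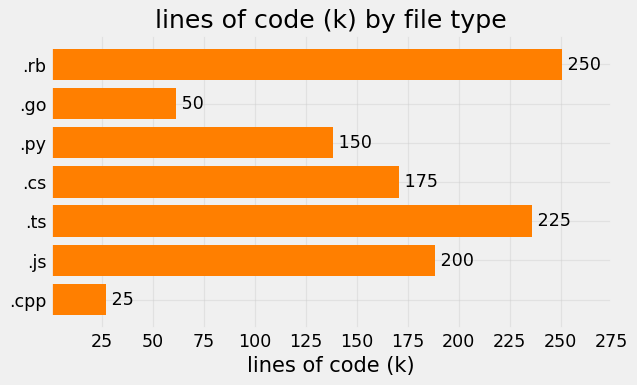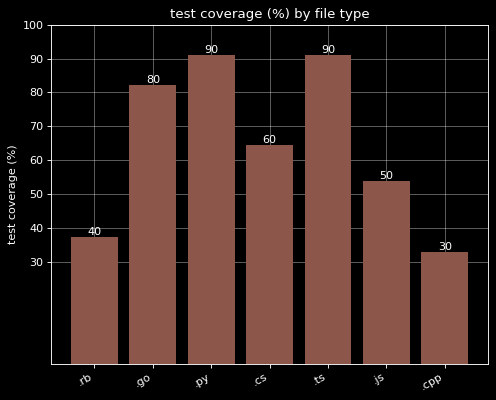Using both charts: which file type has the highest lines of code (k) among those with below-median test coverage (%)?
.rb

Chart 2 median test coverage (%) ≈ 60; below-median file types: .rb, .js, .cpp. Among those, .rb has the highest lines of code (k) (≈ 250).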